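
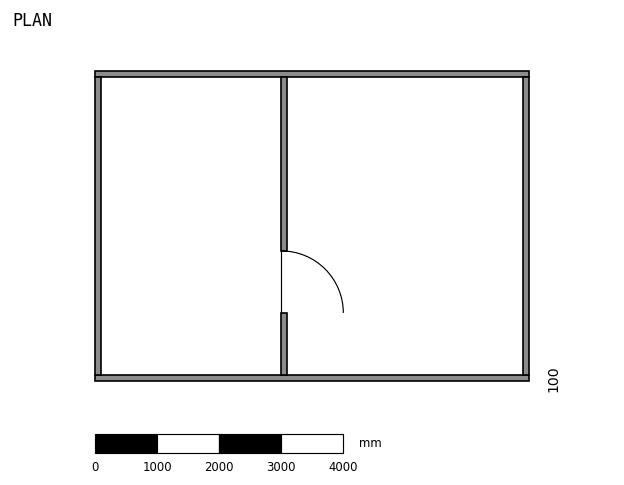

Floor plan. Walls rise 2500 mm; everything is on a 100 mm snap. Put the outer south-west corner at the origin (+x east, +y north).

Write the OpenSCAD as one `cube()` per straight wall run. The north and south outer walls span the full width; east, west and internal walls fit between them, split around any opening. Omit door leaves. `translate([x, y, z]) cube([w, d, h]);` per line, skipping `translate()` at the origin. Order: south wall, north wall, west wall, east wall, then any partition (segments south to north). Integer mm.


cube([7000, 100, 2500]);
translate([0, 4900, 0]) cube([7000, 100, 2500]);
translate([0, 100, 0]) cube([100, 4800, 2500]);
translate([6900, 100, 0]) cube([100, 4800, 2500]);
translate([3000, 100, 0]) cube([100, 1000, 2500]);
translate([3000, 2100, 0]) cube([100, 2800, 2500]);


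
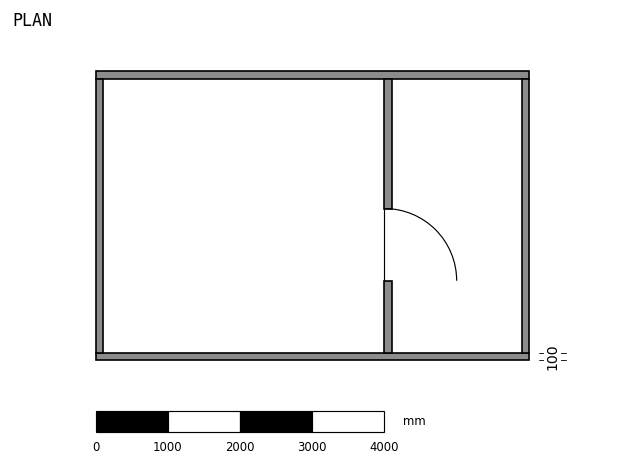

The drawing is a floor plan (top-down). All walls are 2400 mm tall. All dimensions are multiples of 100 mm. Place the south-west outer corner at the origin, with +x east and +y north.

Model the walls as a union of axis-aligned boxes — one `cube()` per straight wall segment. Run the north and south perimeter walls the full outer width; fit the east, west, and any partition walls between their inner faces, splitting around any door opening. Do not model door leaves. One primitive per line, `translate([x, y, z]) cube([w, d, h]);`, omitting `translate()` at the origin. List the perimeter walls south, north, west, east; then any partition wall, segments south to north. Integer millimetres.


cube([6000, 100, 2400]);
translate([0, 3900, 0]) cube([6000, 100, 2400]);
translate([0, 100, 0]) cube([100, 3800, 2400]);
translate([5900, 100, 0]) cube([100, 3800, 2400]);
translate([4000, 100, 0]) cube([100, 1000, 2400]);
translate([4000, 2100, 0]) cube([100, 1800, 2400]);


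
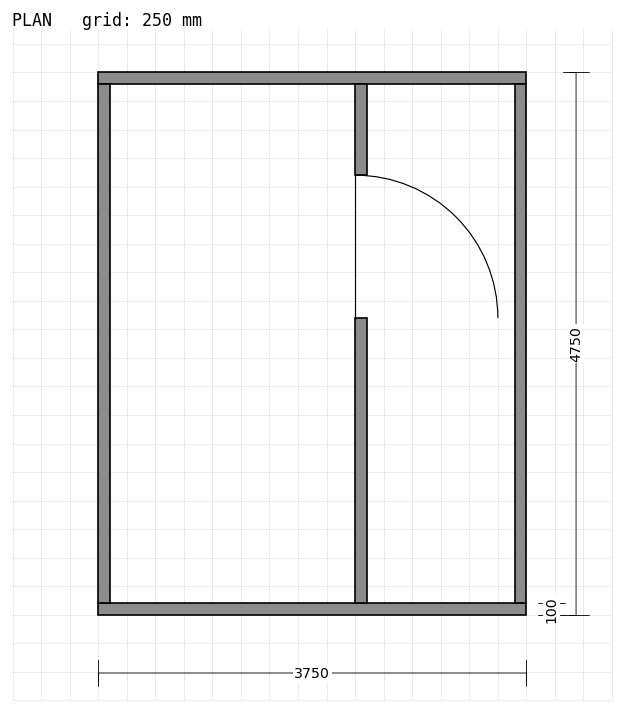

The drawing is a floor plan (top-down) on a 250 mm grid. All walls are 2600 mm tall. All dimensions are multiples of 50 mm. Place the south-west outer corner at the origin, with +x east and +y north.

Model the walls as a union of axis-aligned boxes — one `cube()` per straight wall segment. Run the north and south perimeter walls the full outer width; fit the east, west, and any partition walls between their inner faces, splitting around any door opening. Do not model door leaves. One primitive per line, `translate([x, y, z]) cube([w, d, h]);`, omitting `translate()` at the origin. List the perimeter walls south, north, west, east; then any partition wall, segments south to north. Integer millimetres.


cube([3750, 100, 2600]);
translate([0, 4650, 0]) cube([3750, 100, 2600]);
translate([0, 100, 0]) cube([100, 4550, 2600]);
translate([3650, 100, 0]) cube([100, 4550, 2600]);
translate([2250, 100, 0]) cube([100, 2500, 2600]);
translate([2250, 3850, 0]) cube([100, 800, 2600]);


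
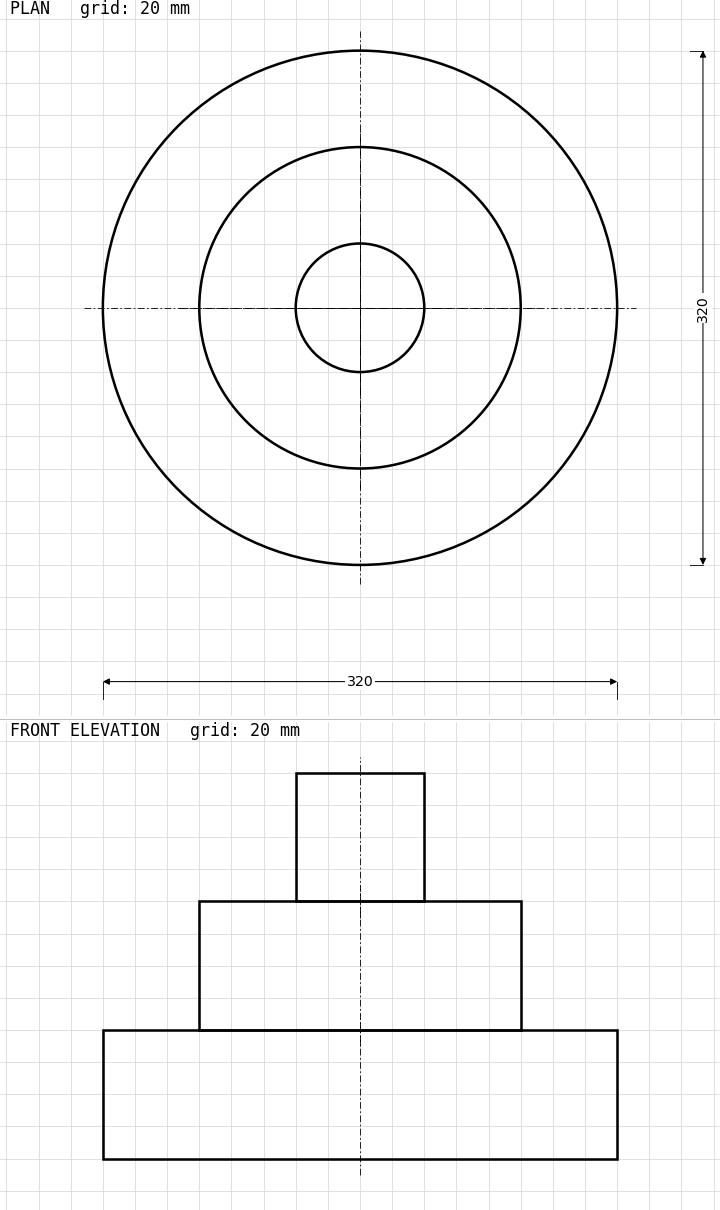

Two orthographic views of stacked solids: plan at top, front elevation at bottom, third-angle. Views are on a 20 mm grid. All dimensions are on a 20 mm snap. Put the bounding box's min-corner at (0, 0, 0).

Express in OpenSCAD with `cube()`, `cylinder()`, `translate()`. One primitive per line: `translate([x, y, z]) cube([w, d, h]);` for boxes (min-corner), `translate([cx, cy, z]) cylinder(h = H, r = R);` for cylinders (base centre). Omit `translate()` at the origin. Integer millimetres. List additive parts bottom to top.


translate([160, 160, 0]) cylinder(h = 80, r = 160);
translate([160, 160, 80]) cylinder(h = 80, r = 100);
translate([160, 160, 160]) cylinder(h = 80, r = 40);


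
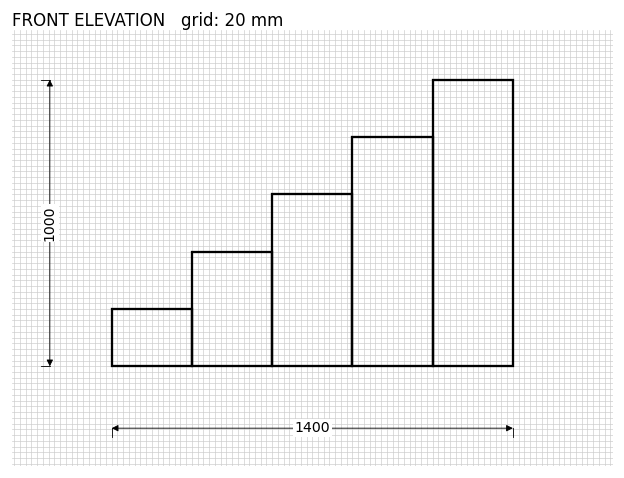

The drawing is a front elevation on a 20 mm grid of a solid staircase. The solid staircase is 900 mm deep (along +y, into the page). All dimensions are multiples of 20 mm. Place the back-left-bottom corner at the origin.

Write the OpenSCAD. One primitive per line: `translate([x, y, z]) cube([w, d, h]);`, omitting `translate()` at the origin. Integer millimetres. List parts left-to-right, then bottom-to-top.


cube([280, 900, 200]);
translate([280, 0, 0]) cube([280, 900, 400]);
translate([560, 0, 0]) cube([280, 900, 600]);
translate([840, 0, 0]) cube([280, 900, 800]);
translate([1120, 0, 0]) cube([280, 900, 1000]);


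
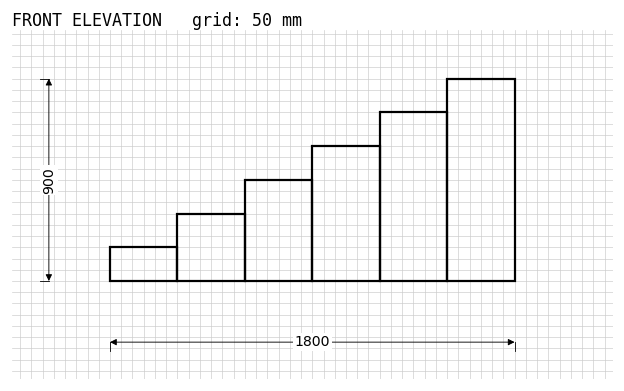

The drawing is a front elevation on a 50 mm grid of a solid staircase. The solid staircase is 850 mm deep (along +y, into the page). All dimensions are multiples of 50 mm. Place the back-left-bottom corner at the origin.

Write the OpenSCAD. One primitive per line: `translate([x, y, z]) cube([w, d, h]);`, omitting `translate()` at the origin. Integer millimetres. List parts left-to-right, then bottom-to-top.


cube([300, 850, 150]);
translate([300, 0, 0]) cube([300, 850, 300]);
translate([600, 0, 0]) cube([300, 850, 450]);
translate([900, 0, 0]) cube([300, 850, 600]);
translate([1200, 0, 0]) cube([300, 850, 750]);
translate([1500, 0, 0]) cube([300, 850, 900]);


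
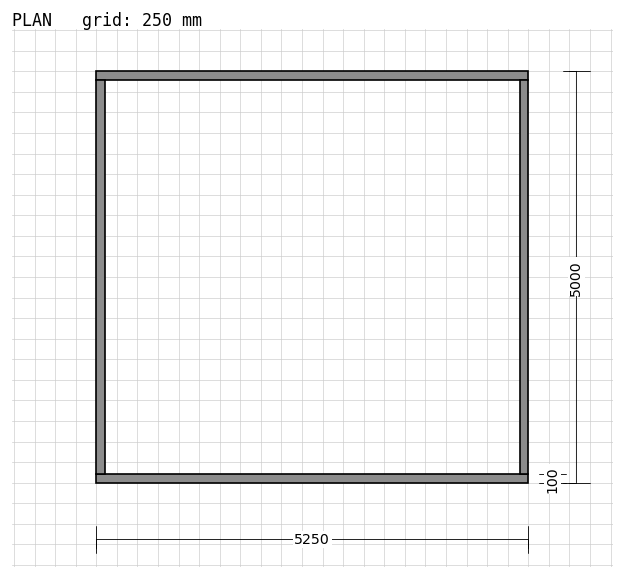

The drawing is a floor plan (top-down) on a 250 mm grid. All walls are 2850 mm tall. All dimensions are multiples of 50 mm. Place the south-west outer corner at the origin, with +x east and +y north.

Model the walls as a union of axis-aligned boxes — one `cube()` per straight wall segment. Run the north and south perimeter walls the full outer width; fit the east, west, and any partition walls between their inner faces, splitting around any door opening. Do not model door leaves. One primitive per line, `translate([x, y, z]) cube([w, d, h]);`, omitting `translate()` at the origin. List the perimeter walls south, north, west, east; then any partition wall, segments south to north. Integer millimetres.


cube([5250, 100, 2850]);
translate([0, 4900, 0]) cube([5250, 100, 2850]);
translate([0, 100, 0]) cube([100, 4800, 2850]);
translate([5150, 100, 0]) cube([100, 4800, 2850]);


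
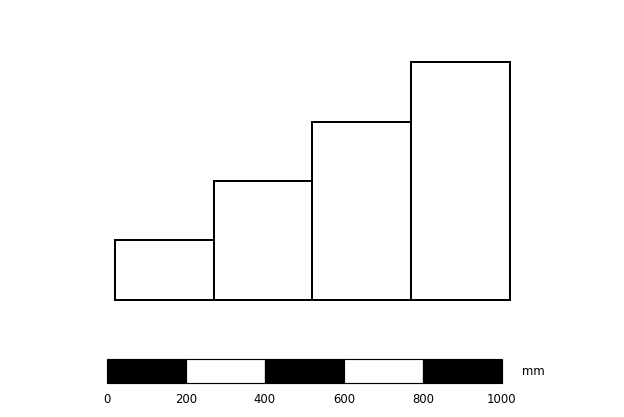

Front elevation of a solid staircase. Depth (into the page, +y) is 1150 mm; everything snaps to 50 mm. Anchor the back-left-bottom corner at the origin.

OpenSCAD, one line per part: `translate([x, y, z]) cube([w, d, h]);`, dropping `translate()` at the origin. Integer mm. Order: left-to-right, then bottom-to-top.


cube([250, 1150, 150]);
translate([250, 0, 0]) cube([250, 1150, 300]);
translate([500, 0, 0]) cube([250, 1150, 450]);
translate([750, 0, 0]) cube([250, 1150, 600]);


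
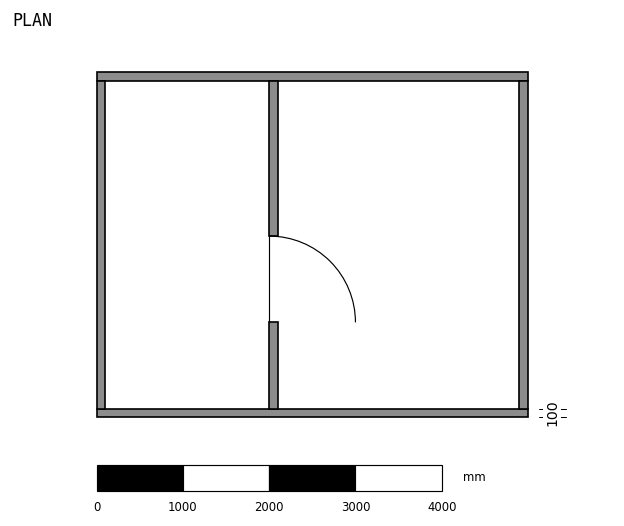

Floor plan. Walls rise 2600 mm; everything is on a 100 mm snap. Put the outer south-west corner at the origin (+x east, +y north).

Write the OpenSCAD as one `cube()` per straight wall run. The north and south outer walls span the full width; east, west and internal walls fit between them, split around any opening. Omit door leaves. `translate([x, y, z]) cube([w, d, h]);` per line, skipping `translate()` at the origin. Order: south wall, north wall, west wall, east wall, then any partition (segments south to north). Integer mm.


cube([5000, 100, 2600]);
translate([0, 3900, 0]) cube([5000, 100, 2600]);
translate([0, 100, 0]) cube([100, 3800, 2600]);
translate([4900, 100, 0]) cube([100, 3800, 2600]);
translate([2000, 100, 0]) cube([100, 1000, 2600]);
translate([2000, 2100, 0]) cube([100, 1800, 2600]);


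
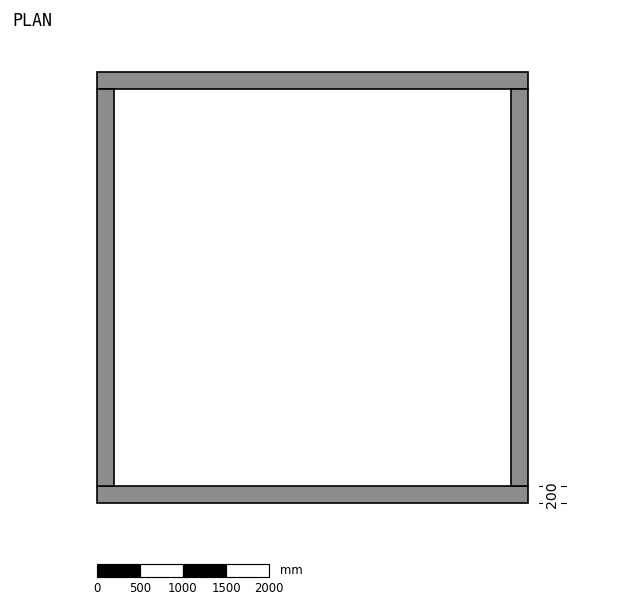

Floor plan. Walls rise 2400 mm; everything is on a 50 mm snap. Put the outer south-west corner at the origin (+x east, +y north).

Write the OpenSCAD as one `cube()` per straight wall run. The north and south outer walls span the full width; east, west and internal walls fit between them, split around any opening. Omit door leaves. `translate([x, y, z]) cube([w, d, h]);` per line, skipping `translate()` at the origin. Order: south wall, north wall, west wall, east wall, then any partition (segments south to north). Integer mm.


cube([5000, 200, 2400]);
translate([0, 4800, 0]) cube([5000, 200, 2400]);
translate([0, 200, 0]) cube([200, 4600, 2400]);
translate([4800, 200, 0]) cube([200, 4600, 2400]);


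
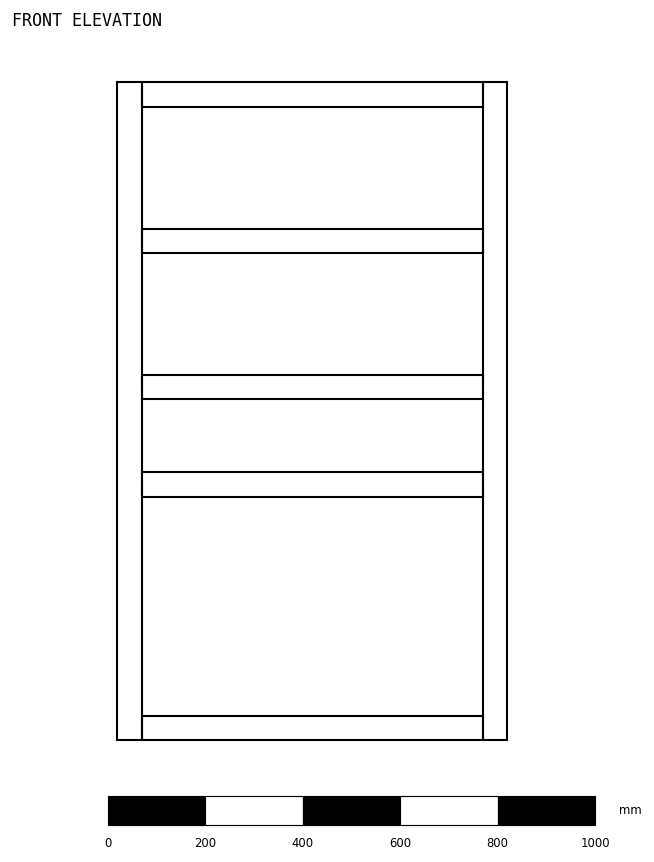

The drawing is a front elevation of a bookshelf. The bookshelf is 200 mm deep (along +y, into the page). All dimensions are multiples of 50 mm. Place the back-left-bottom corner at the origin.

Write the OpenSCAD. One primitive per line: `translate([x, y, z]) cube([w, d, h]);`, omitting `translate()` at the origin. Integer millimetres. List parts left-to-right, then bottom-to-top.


cube([50, 200, 1350]);
translate([50, 0, 0]) cube([700, 200, 50]);
translate([50, 0, 500]) cube([700, 200, 50]);
translate([50, 0, 700]) cube([700, 200, 50]);
translate([50, 0, 1000]) cube([700, 200, 50]);
translate([50, 0, 1300]) cube([700, 200, 50]);
translate([750, 0, 0]) cube([50, 200, 1350]);


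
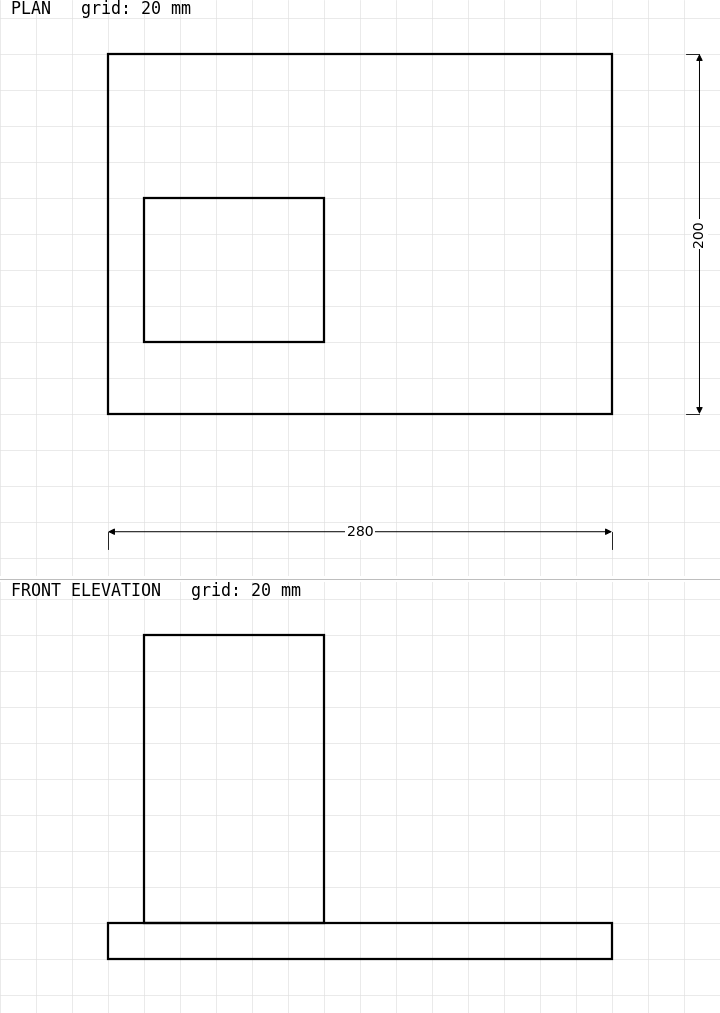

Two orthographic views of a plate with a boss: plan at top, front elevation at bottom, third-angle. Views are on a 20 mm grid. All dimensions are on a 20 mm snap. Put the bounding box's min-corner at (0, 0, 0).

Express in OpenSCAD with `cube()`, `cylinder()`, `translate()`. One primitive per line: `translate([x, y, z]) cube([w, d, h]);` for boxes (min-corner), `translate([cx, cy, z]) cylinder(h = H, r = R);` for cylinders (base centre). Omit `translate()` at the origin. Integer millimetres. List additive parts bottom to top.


cube([280, 200, 20]);
translate([20, 40, 20]) cube([100, 80, 160]);


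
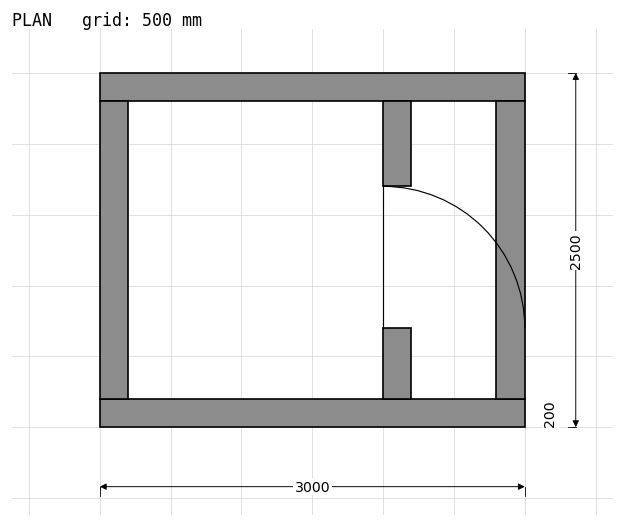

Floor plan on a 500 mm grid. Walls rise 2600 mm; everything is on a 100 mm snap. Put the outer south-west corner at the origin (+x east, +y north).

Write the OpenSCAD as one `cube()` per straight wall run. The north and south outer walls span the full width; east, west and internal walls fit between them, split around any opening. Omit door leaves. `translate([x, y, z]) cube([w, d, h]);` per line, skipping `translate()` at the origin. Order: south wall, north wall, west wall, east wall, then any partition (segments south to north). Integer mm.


cube([3000, 200, 2600]);
translate([0, 2300, 0]) cube([3000, 200, 2600]);
translate([0, 200, 0]) cube([200, 2100, 2600]);
translate([2800, 200, 0]) cube([200, 2100, 2600]);
translate([2000, 200, 0]) cube([200, 500, 2600]);
translate([2000, 1700, 0]) cube([200, 600, 2600]);


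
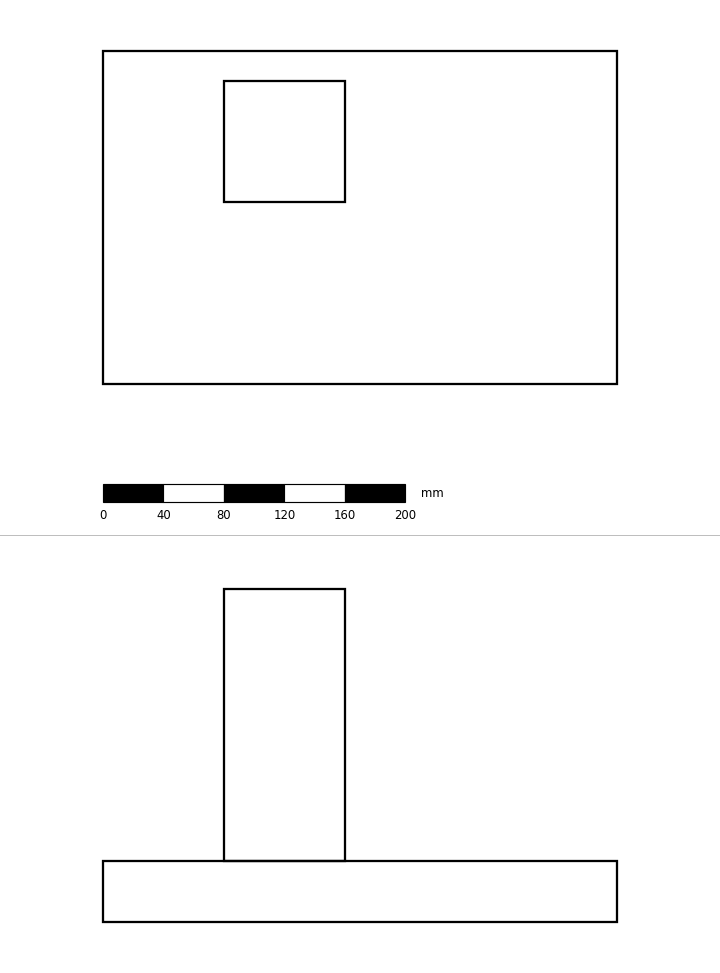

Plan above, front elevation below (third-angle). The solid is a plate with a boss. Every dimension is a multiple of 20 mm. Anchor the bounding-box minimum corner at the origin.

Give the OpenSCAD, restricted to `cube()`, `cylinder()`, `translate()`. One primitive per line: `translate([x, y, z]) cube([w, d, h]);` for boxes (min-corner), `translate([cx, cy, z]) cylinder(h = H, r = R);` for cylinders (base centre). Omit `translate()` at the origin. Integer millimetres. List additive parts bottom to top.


cube([340, 220, 40]);
translate([80, 120, 40]) cube([80, 80, 180]);


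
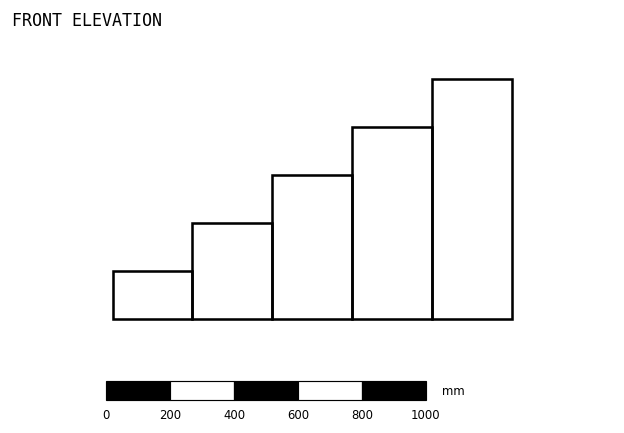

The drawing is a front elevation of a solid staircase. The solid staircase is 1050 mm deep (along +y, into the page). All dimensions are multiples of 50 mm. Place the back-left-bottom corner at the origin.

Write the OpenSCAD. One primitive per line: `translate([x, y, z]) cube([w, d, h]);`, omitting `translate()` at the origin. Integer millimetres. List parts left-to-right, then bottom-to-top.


cube([250, 1050, 150]);
translate([250, 0, 0]) cube([250, 1050, 300]);
translate([500, 0, 0]) cube([250, 1050, 450]);
translate([750, 0, 0]) cube([250, 1050, 600]);
translate([1000, 0, 0]) cube([250, 1050, 750]);


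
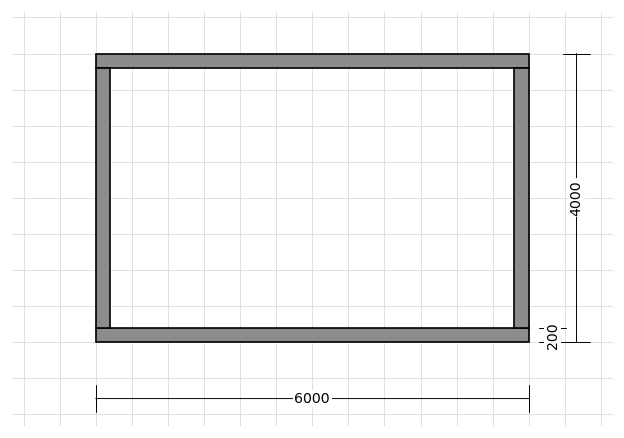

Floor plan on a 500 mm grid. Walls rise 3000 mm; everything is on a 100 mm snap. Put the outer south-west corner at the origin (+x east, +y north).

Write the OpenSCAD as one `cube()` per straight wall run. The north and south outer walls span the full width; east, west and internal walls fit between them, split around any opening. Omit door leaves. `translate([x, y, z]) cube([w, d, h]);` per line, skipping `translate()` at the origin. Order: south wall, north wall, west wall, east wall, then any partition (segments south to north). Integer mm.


cube([6000, 200, 3000]);
translate([0, 3800, 0]) cube([6000, 200, 3000]);
translate([0, 200, 0]) cube([200, 3600, 3000]);
translate([5800, 200, 0]) cube([200, 3600, 3000]);


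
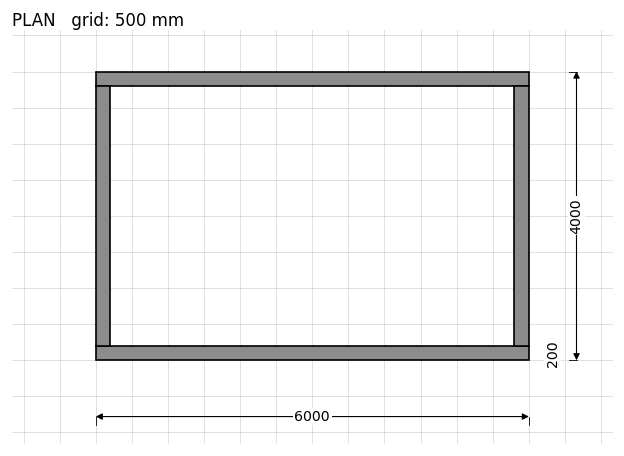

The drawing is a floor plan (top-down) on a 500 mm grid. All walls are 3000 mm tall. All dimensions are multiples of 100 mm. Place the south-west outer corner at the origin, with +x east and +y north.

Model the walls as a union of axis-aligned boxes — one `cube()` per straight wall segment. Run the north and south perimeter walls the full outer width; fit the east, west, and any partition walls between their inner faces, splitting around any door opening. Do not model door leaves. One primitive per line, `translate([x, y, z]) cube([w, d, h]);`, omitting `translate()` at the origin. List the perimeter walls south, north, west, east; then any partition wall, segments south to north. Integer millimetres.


cube([6000, 200, 3000]);
translate([0, 3800, 0]) cube([6000, 200, 3000]);
translate([0, 200, 0]) cube([200, 3600, 3000]);
translate([5800, 200, 0]) cube([200, 3600, 3000]);


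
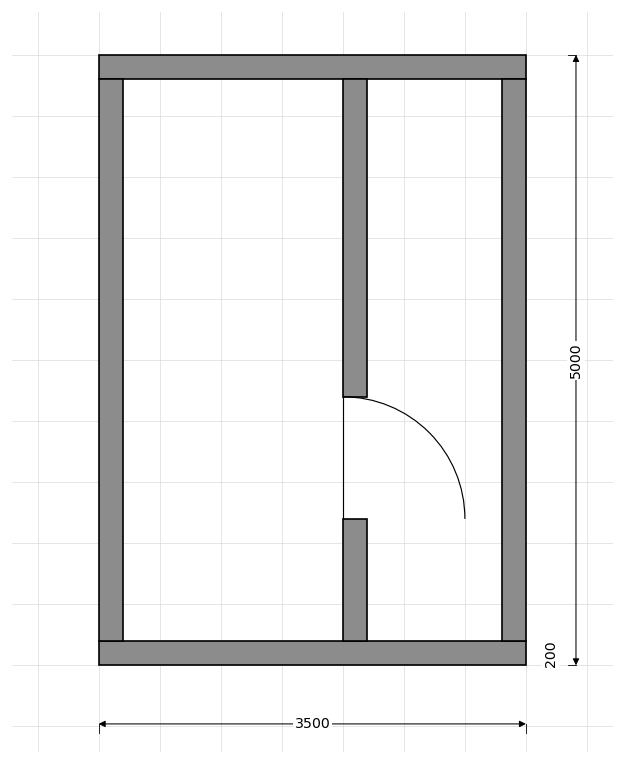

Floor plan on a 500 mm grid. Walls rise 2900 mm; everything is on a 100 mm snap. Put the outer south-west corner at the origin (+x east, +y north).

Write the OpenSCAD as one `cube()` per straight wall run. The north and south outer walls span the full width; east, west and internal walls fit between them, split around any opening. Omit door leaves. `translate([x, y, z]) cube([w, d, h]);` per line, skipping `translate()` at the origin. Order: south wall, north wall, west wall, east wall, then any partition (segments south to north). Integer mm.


cube([3500, 200, 2900]);
translate([0, 4800, 0]) cube([3500, 200, 2900]);
translate([0, 200, 0]) cube([200, 4600, 2900]);
translate([3300, 200, 0]) cube([200, 4600, 2900]);
translate([2000, 200, 0]) cube([200, 1000, 2900]);
translate([2000, 2200, 0]) cube([200, 2600, 2900]);


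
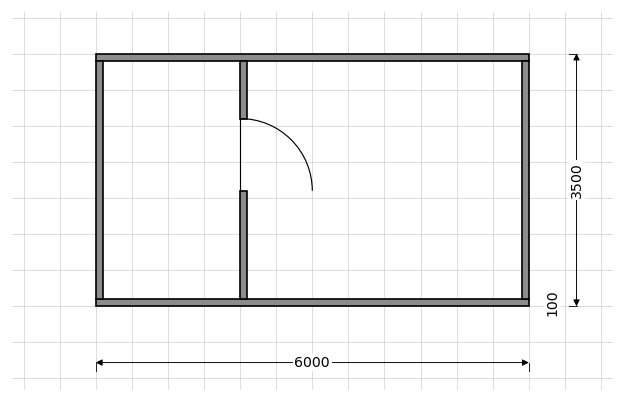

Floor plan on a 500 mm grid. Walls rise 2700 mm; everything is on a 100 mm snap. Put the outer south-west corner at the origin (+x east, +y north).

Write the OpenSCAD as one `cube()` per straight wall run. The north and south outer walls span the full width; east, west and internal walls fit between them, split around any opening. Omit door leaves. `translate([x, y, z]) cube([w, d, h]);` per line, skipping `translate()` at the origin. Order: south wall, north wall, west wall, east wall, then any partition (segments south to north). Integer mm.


cube([6000, 100, 2700]);
translate([0, 3400, 0]) cube([6000, 100, 2700]);
translate([0, 100, 0]) cube([100, 3300, 2700]);
translate([5900, 100, 0]) cube([100, 3300, 2700]);
translate([2000, 100, 0]) cube([100, 1500, 2700]);
translate([2000, 2600, 0]) cube([100, 800, 2700]);


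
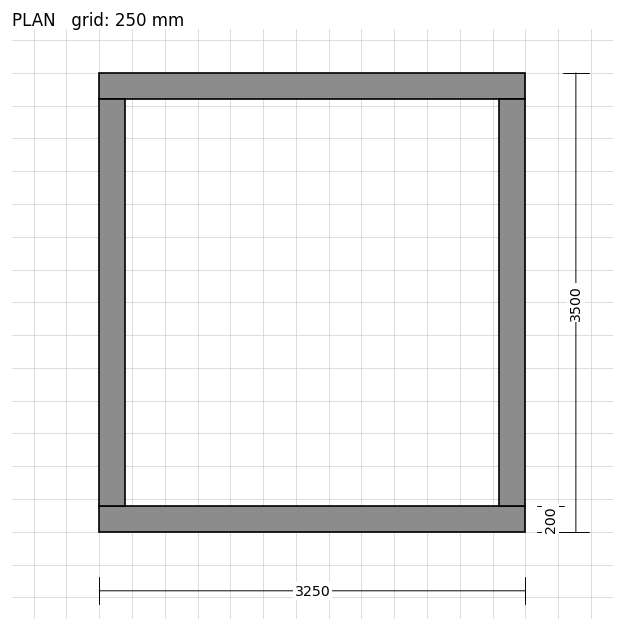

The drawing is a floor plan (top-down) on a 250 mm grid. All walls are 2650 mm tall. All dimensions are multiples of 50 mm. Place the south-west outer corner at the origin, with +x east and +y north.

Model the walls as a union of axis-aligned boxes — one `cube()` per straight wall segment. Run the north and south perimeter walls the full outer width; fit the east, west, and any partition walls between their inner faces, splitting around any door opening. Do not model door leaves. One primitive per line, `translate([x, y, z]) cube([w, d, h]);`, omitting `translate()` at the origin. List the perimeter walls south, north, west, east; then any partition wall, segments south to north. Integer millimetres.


cube([3250, 200, 2650]);
translate([0, 3300, 0]) cube([3250, 200, 2650]);
translate([0, 200, 0]) cube([200, 3100, 2650]);
translate([3050, 200, 0]) cube([200, 3100, 2650]);


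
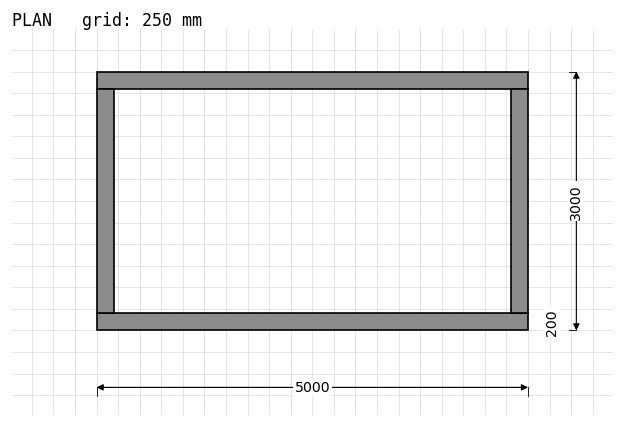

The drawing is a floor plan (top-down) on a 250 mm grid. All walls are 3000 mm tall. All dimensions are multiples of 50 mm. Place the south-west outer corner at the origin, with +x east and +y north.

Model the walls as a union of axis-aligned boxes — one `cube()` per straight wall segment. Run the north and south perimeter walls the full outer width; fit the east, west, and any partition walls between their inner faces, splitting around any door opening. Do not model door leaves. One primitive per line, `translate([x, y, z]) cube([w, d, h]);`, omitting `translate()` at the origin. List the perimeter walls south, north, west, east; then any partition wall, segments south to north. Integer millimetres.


cube([5000, 200, 3000]);
translate([0, 2800, 0]) cube([5000, 200, 3000]);
translate([0, 200, 0]) cube([200, 2600, 3000]);
translate([4800, 200, 0]) cube([200, 2600, 3000]);


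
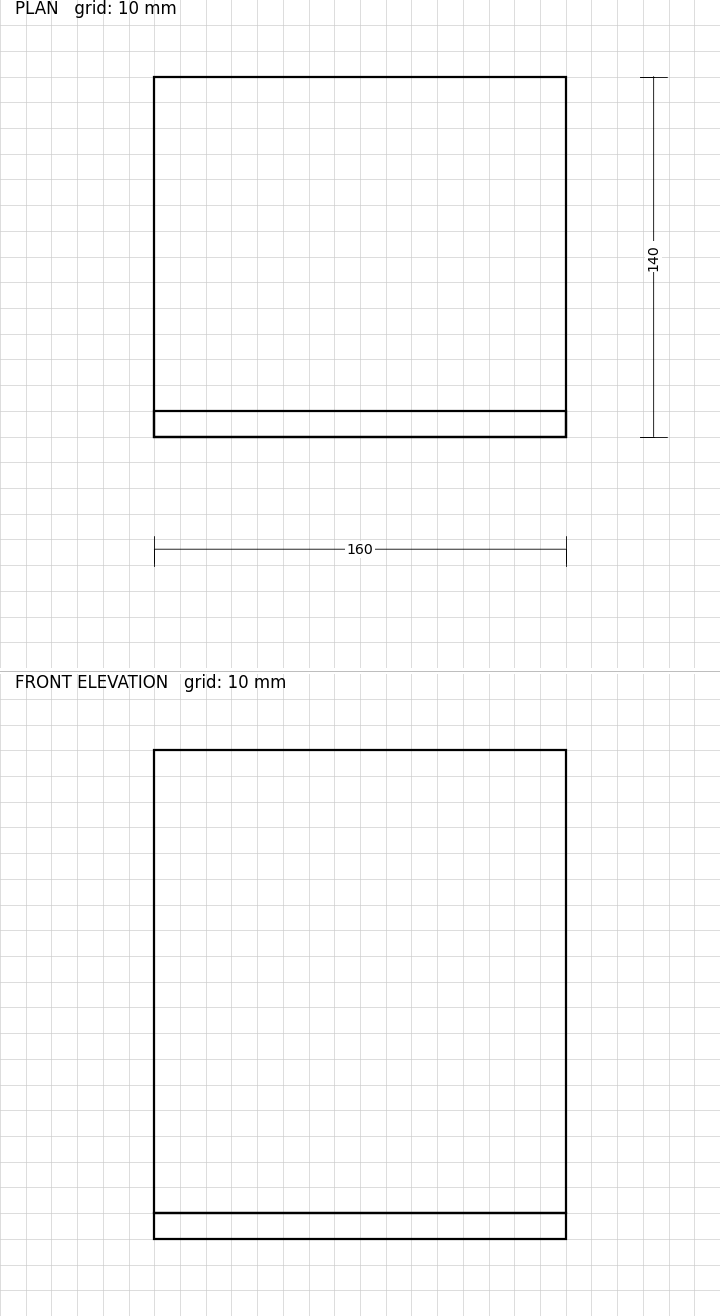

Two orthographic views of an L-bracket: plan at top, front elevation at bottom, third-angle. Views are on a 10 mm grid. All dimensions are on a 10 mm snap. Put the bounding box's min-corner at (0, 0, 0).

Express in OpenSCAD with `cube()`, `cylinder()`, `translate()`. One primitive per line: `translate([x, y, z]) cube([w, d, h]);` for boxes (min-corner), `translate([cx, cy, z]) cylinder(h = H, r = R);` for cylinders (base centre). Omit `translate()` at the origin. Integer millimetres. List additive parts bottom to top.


cube([160, 140, 10]);
translate([0, 0, 10]) cube([160, 10, 180]);


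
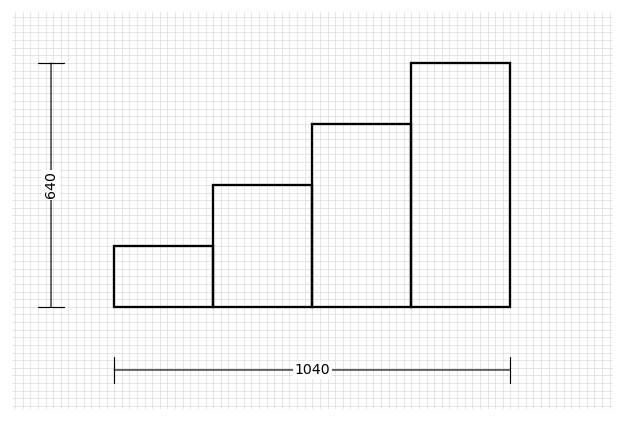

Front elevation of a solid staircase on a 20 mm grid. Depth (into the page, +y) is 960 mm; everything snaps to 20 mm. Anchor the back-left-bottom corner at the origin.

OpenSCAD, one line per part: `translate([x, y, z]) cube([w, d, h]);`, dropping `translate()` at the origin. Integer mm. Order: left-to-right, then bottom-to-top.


cube([260, 960, 160]);
translate([260, 0, 0]) cube([260, 960, 320]);
translate([520, 0, 0]) cube([260, 960, 480]);
translate([780, 0, 0]) cube([260, 960, 640]);


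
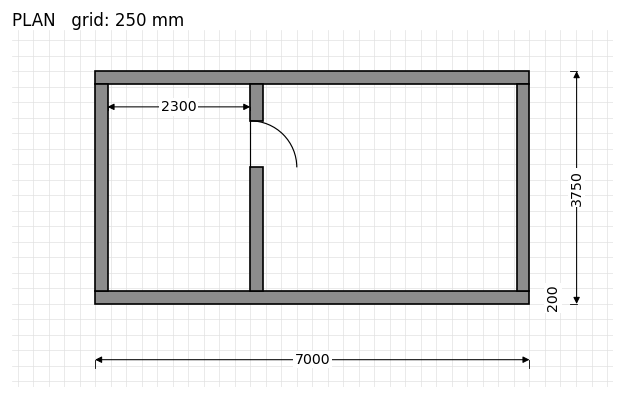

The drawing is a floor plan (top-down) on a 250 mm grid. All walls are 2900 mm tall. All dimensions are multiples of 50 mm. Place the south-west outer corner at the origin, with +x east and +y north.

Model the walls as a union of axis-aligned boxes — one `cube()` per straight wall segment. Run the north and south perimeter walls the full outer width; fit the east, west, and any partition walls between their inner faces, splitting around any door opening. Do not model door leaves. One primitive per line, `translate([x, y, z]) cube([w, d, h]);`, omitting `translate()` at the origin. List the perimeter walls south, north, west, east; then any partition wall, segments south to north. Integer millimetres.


cube([7000, 200, 2900]);
translate([0, 3550, 0]) cube([7000, 200, 2900]);
translate([0, 200, 0]) cube([200, 3350, 2900]);
translate([6800, 200, 0]) cube([200, 3350, 2900]);
translate([2500, 200, 0]) cube([200, 2000, 2900]);
translate([2500, 2950, 0]) cube([200, 600, 2900]);


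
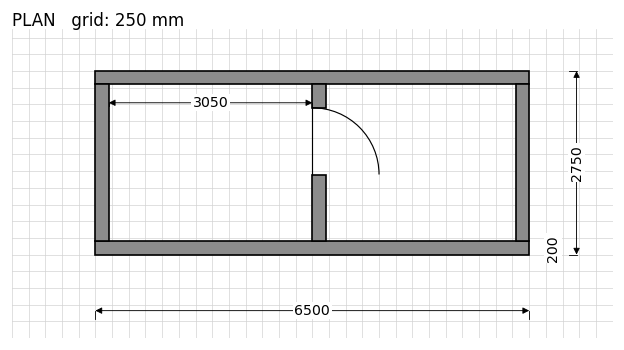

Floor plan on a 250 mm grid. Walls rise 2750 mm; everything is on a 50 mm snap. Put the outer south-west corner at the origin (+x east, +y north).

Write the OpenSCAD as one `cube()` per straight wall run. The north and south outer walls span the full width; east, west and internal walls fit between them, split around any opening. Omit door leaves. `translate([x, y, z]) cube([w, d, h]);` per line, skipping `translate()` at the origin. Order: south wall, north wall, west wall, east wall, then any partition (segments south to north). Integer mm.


cube([6500, 200, 2750]);
translate([0, 2550, 0]) cube([6500, 200, 2750]);
translate([0, 200, 0]) cube([200, 2350, 2750]);
translate([6300, 200, 0]) cube([200, 2350, 2750]);
translate([3250, 200, 0]) cube([200, 1000, 2750]);
translate([3250, 2200, 0]) cube([200, 350, 2750]);


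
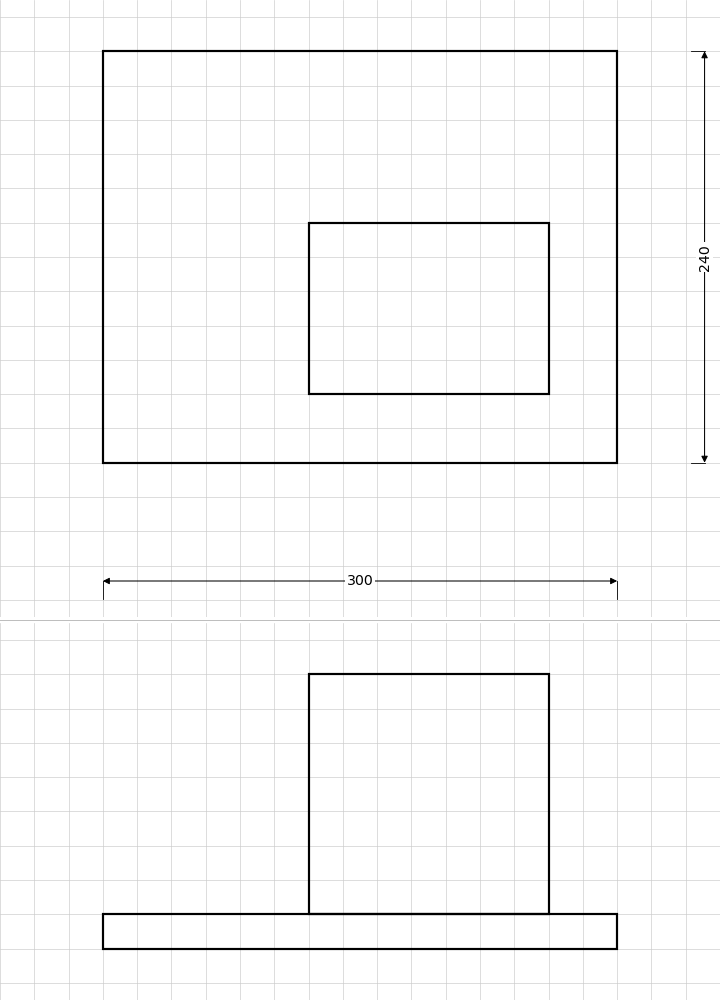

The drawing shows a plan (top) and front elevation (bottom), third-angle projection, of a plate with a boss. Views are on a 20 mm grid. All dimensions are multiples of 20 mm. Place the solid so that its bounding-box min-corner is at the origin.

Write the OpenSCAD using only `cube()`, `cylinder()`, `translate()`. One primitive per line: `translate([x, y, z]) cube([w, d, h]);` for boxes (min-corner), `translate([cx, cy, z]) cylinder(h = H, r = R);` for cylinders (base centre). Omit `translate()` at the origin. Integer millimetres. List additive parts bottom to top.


cube([300, 240, 20]);
translate([120, 40, 20]) cube([140, 100, 140]);


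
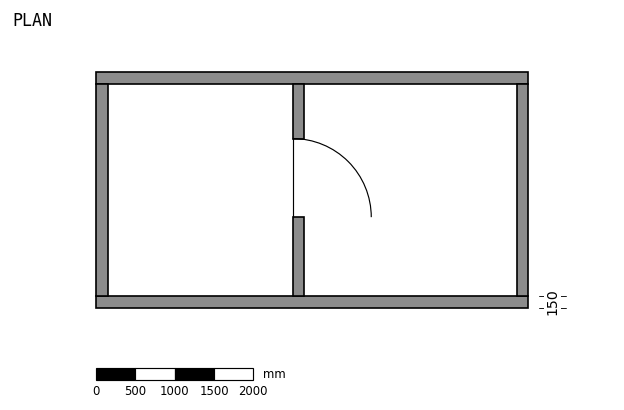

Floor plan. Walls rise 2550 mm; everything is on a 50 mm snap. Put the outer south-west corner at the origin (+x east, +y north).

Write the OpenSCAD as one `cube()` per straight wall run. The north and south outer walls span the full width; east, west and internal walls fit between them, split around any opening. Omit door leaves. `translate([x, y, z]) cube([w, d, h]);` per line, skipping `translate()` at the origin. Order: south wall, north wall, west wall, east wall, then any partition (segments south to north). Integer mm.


cube([5500, 150, 2550]);
translate([0, 2850, 0]) cube([5500, 150, 2550]);
translate([0, 150, 0]) cube([150, 2700, 2550]);
translate([5350, 150, 0]) cube([150, 2700, 2550]);
translate([2500, 150, 0]) cube([150, 1000, 2550]);
translate([2500, 2150, 0]) cube([150, 700, 2550]);


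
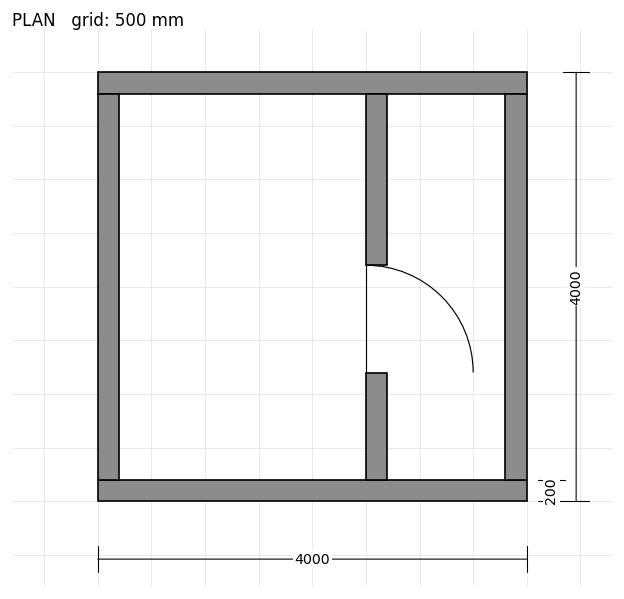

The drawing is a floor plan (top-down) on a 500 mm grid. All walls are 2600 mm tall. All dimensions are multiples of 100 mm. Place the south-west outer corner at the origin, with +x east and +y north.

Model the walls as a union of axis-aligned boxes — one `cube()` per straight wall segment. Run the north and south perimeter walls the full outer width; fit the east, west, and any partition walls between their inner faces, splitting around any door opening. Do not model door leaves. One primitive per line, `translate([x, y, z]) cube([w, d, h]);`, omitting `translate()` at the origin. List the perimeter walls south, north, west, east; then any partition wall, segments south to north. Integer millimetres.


cube([4000, 200, 2600]);
translate([0, 3800, 0]) cube([4000, 200, 2600]);
translate([0, 200, 0]) cube([200, 3600, 2600]);
translate([3800, 200, 0]) cube([200, 3600, 2600]);
translate([2500, 200, 0]) cube([200, 1000, 2600]);
translate([2500, 2200, 0]) cube([200, 1600, 2600]);


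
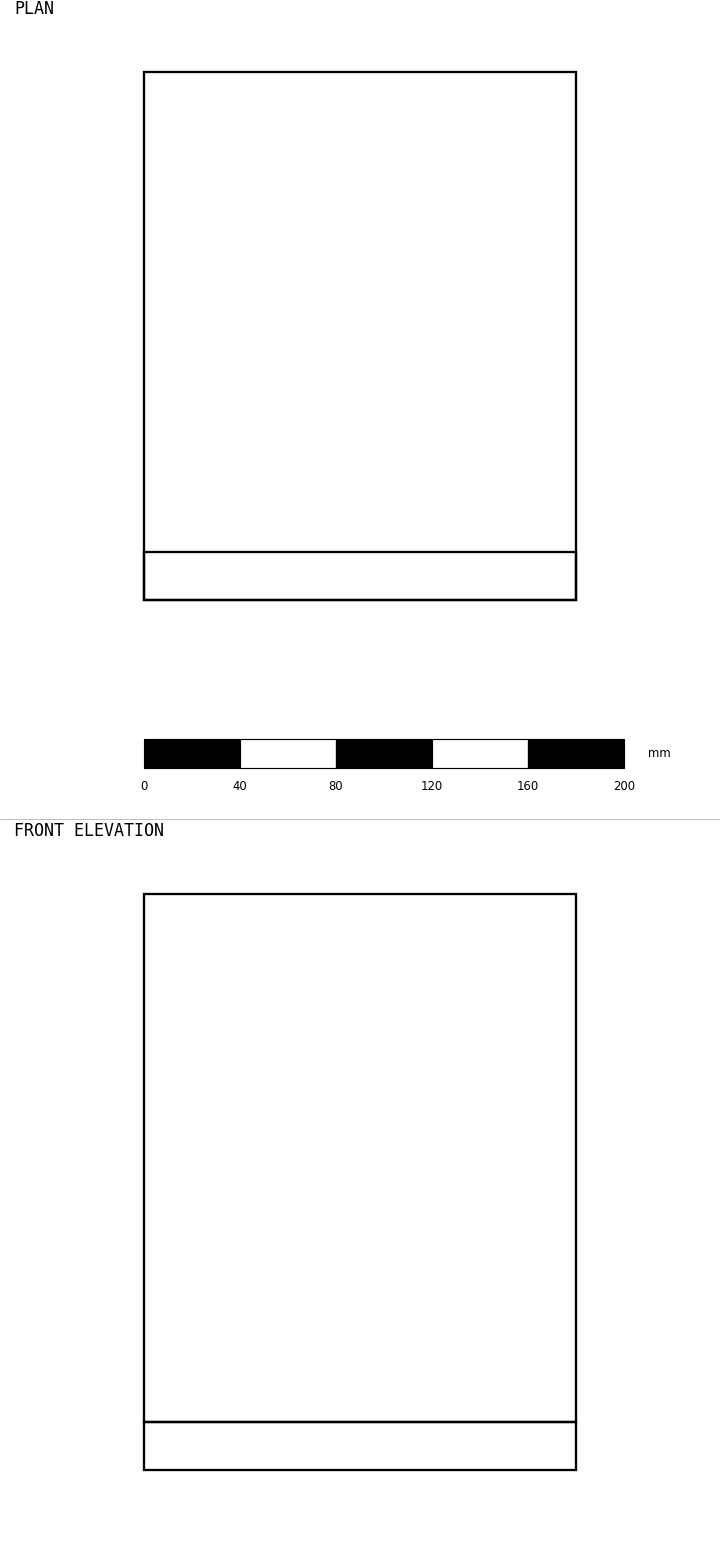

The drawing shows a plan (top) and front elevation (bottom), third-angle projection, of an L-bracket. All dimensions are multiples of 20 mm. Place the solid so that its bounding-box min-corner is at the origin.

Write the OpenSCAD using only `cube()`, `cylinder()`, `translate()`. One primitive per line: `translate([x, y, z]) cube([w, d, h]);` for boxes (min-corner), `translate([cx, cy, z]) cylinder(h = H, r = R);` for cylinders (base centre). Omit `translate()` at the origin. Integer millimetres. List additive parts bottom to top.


cube([180, 220, 20]);
translate([0, 0, 20]) cube([180, 20, 220]);


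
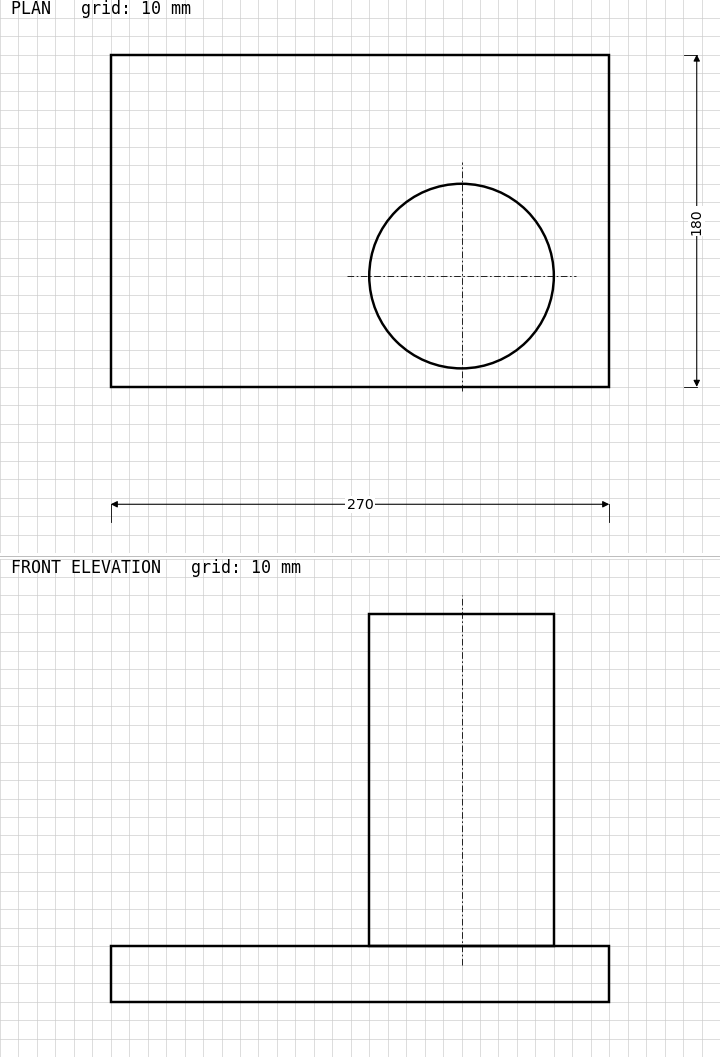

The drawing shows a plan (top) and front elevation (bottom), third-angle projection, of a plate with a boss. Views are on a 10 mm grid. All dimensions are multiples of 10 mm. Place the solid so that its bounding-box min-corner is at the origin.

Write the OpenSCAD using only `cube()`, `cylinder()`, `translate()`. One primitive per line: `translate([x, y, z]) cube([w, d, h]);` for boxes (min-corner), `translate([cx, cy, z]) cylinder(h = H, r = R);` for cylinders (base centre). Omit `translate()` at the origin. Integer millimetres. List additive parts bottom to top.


cube([270, 180, 30]);
translate([190, 60, 30]) cylinder(h = 180, r = 50);


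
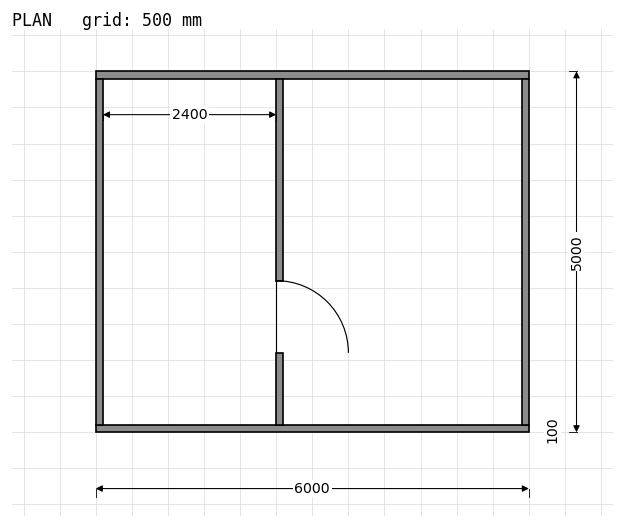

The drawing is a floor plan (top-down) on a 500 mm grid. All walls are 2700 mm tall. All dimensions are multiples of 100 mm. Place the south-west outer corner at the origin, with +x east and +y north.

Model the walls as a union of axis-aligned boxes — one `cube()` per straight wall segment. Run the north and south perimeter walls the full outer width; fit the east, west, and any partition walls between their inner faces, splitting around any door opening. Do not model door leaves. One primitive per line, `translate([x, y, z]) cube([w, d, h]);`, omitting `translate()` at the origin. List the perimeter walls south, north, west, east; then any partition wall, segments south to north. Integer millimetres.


cube([6000, 100, 2700]);
translate([0, 4900, 0]) cube([6000, 100, 2700]);
translate([0, 100, 0]) cube([100, 4800, 2700]);
translate([5900, 100, 0]) cube([100, 4800, 2700]);
translate([2500, 100, 0]) cube([100, 1000, 2700]);
translate([2500, 2100, 0]) cube([100, 2800, 2700]);


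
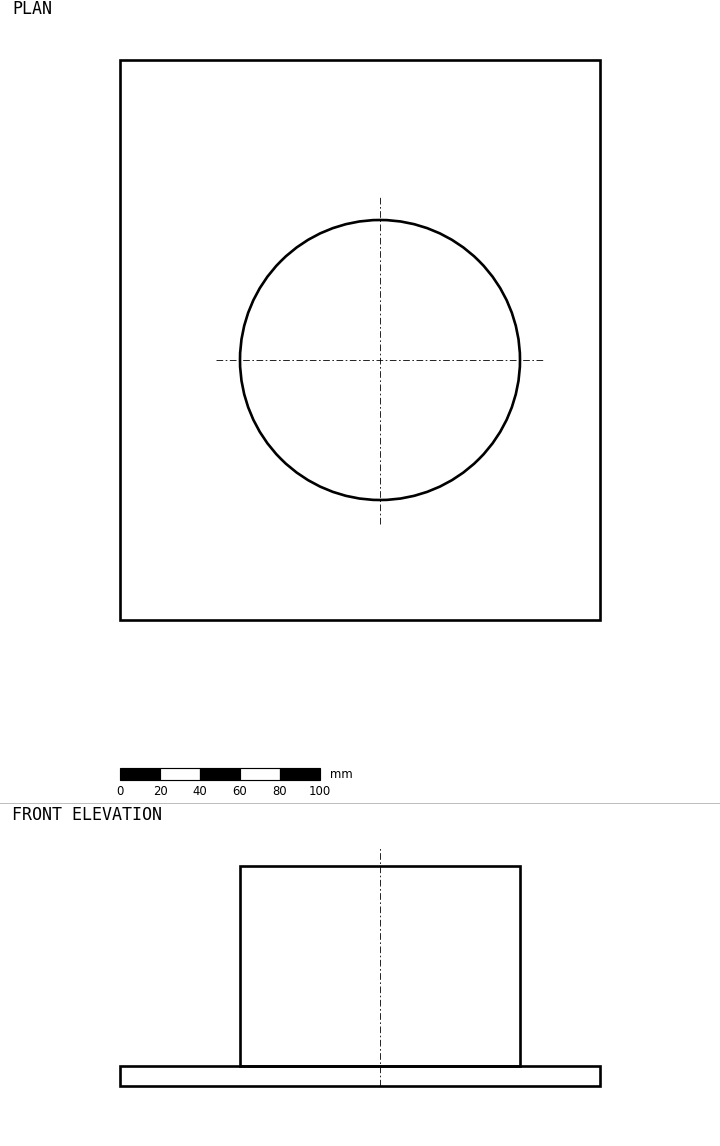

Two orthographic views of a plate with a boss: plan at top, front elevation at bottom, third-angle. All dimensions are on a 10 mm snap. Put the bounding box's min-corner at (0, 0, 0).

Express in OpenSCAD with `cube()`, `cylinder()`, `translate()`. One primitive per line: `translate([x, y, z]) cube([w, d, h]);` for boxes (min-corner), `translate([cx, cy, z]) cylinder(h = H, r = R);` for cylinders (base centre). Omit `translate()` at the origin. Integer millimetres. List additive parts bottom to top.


cube([240, 280, 10]);
translate([130, 130, 10]) cylinder(h = 100, r = 70);


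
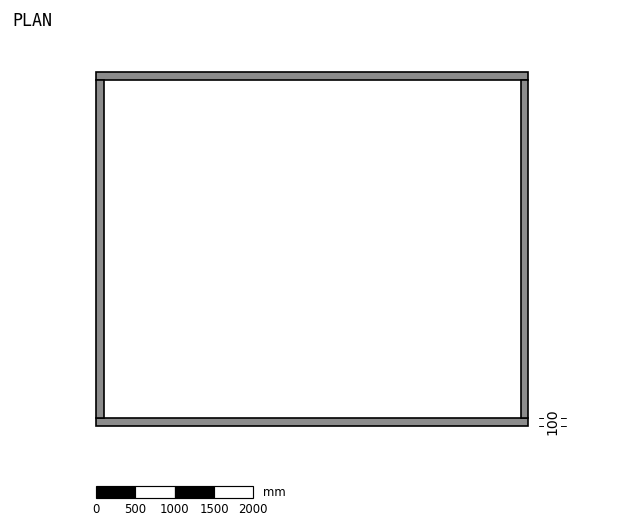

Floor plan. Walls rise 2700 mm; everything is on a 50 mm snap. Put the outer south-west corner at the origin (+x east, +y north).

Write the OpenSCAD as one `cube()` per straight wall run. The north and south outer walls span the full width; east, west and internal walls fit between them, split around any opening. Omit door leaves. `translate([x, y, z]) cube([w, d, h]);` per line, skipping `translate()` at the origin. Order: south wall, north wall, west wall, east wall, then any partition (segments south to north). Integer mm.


cube([5500, 100, 2700]);
translate([0, 4400, 0]) cube([5500, 100, 2700]);
translate([0, 100, 0]) cube([100, 4300, 2700]);
translate([5400, 100, 0]) cube([100, 4300, 2700]);


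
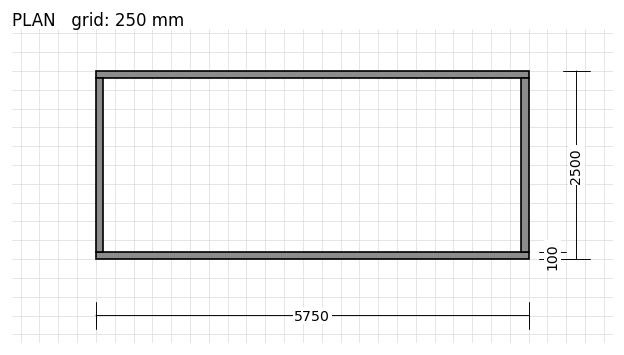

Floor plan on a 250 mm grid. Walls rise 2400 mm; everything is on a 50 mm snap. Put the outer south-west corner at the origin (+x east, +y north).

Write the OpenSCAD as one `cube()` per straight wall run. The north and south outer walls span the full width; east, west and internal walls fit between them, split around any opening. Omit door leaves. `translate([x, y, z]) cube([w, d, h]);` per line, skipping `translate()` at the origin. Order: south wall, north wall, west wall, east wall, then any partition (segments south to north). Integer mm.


cube([5750, 100, 2400]);
translate([0, 2400, 0]) cube([5750, 100, 2400]);
translate([0, 100, 0]) cube([100, 2300, 2400]);
translate([5650, 100, 0]) cube([100, 2300, 2400]);


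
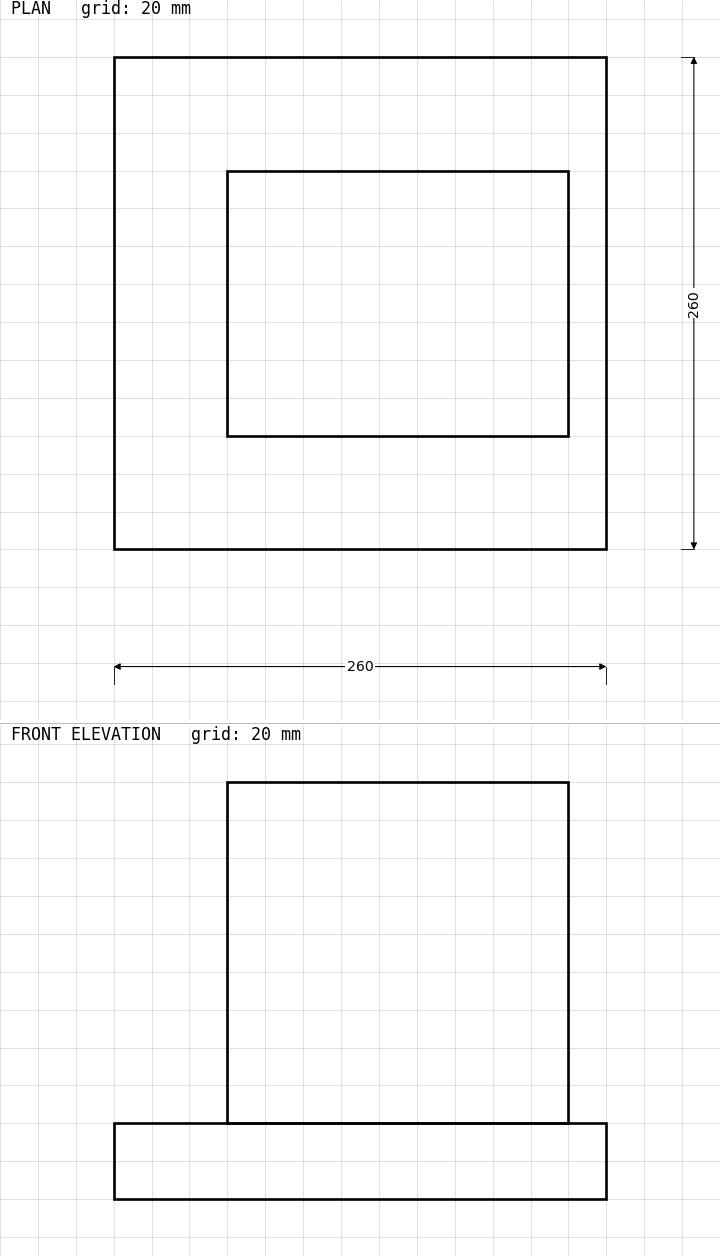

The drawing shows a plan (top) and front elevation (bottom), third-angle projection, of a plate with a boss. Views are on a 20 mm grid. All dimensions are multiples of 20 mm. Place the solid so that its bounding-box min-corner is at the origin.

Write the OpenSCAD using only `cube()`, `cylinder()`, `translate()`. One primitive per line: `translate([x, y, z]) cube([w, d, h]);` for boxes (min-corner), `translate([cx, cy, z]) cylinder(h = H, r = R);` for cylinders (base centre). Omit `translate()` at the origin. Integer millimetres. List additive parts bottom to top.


cube([260, 260, 40]);
translate([60, 60, 40]) cube([180, 140, 180]);


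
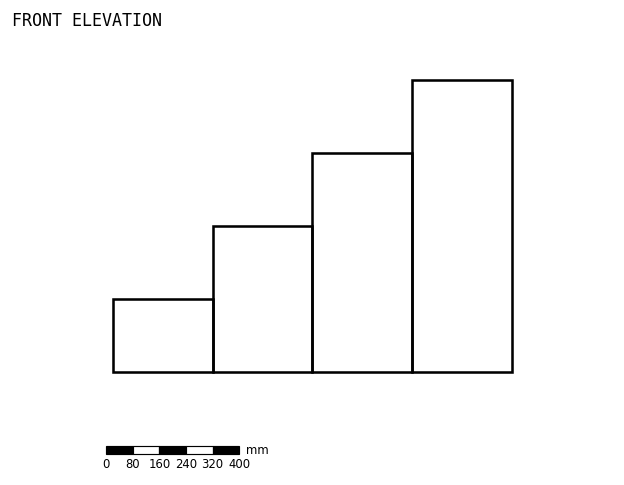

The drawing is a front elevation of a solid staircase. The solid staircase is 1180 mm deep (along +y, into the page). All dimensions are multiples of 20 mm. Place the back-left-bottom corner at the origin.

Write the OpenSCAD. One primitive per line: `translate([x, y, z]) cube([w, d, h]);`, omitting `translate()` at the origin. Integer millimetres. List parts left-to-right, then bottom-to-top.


cube([300, 1180, 220]);
translate([300, 0, 0]) cube([300, 1180, 440]);
translate([600, 0, 0]) cube([300, 1180, 660]);
translate([900, 0, 0]) cube([300, 1180, 880]);


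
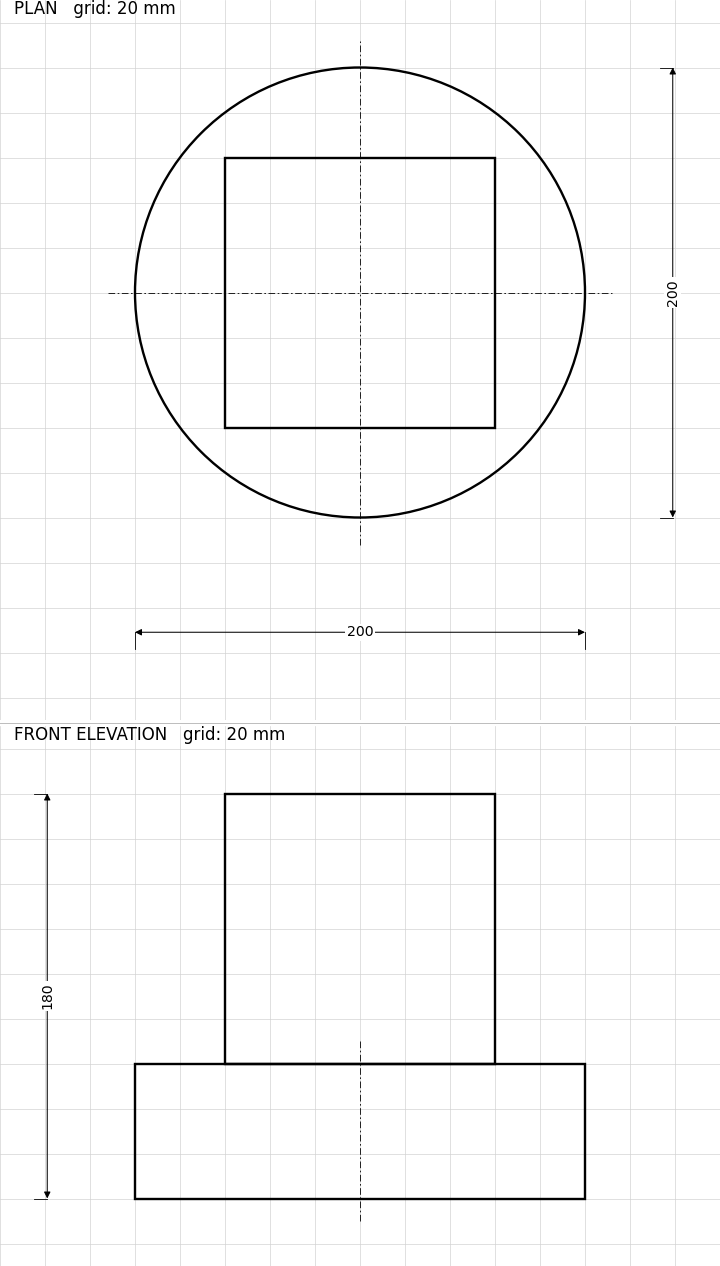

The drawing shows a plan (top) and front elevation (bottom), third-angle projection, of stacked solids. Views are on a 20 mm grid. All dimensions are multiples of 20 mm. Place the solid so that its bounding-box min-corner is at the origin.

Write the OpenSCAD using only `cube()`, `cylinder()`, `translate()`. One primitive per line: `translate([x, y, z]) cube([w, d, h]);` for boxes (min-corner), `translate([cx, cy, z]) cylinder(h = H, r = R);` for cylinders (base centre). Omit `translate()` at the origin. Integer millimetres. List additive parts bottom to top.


translate([100, 100, 0]) cylinder(h = 60, r = 100);
translate([40, 40, 60]) cube([120, 120, 120]);


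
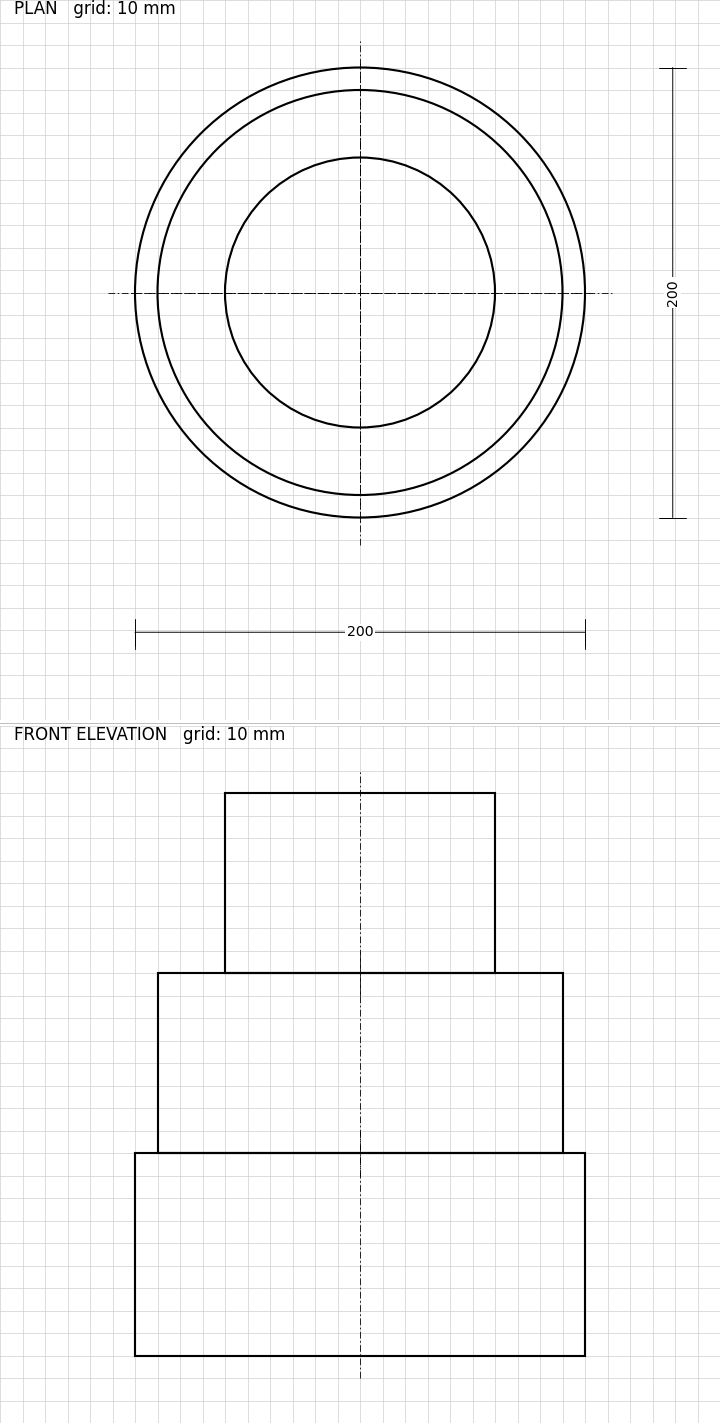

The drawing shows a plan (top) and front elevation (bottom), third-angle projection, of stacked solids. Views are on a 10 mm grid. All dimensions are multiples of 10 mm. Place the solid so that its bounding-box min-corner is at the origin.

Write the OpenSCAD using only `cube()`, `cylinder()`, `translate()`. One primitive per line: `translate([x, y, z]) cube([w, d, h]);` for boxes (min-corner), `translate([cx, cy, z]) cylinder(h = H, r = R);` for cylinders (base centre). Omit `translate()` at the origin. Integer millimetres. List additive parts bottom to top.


translate([100, 100, 0]) cylinder(h = 90, r = 100);
translate([100, 100, 90]) cylinder(h = 80, r = 90);
translate([100, 100, 170]) cylinder(h = 80, r = 60);


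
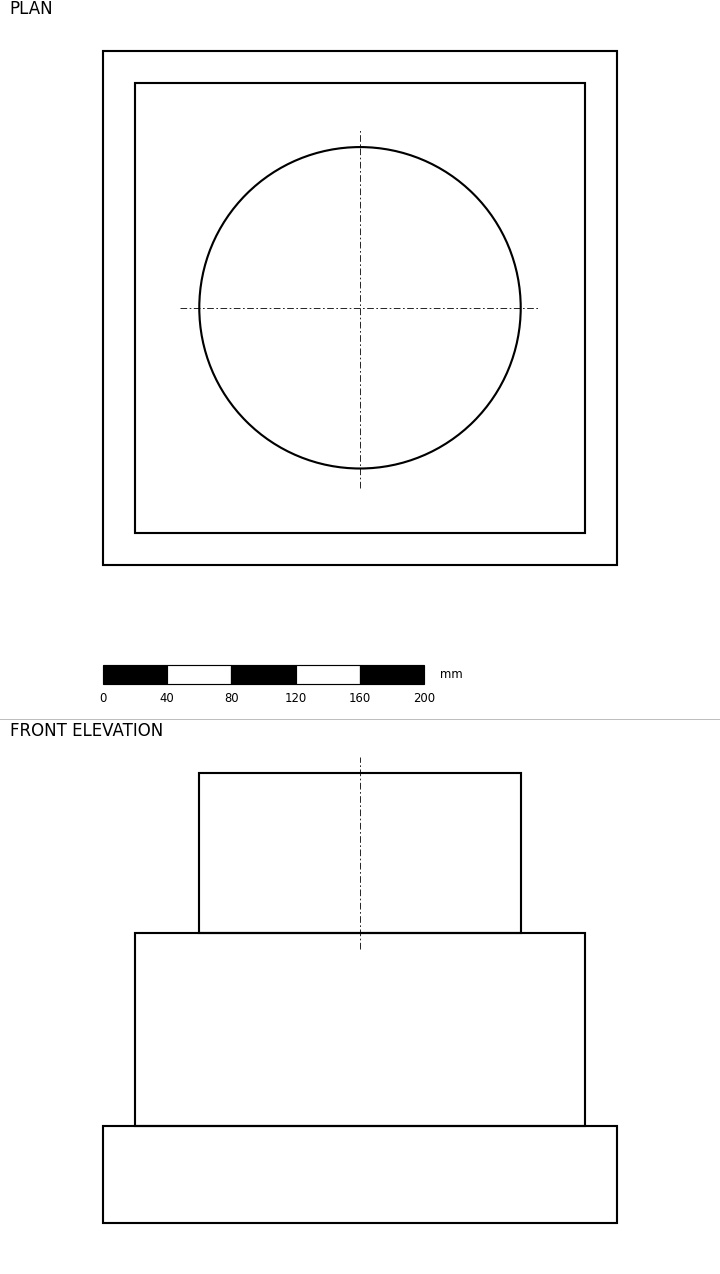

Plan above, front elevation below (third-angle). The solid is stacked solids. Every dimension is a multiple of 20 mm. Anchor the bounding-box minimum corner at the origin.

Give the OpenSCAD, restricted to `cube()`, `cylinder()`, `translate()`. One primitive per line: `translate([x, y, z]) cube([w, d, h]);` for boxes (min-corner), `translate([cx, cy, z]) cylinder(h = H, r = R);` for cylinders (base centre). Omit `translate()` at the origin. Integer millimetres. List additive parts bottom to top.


cube([320, 320, 60]);
translate([20, 20, 60]) cube([280, 280, 120]);
translate([160, 160, 180]) cylinder(h = 100, r = 100);


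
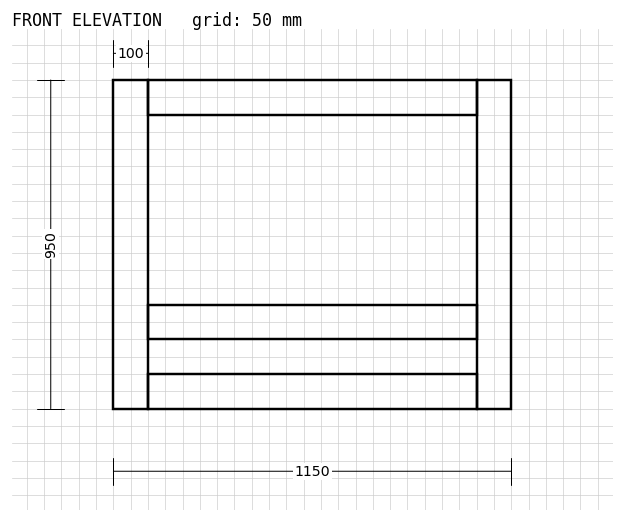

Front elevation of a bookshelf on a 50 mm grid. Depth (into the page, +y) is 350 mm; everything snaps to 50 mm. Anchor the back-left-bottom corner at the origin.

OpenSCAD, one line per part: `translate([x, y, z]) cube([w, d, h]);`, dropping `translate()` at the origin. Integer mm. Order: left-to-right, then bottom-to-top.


cube([100, 350, 950]);
translate([100, 0, 0]) cube([950, 350, 100]);
translate([100, 0, 200]) cube([950, 350, 100]);
translate([100, 0, 850]) cube([950, 350, 100]);
translate([1050, 0, 0]) cube([100, 350, 950]);


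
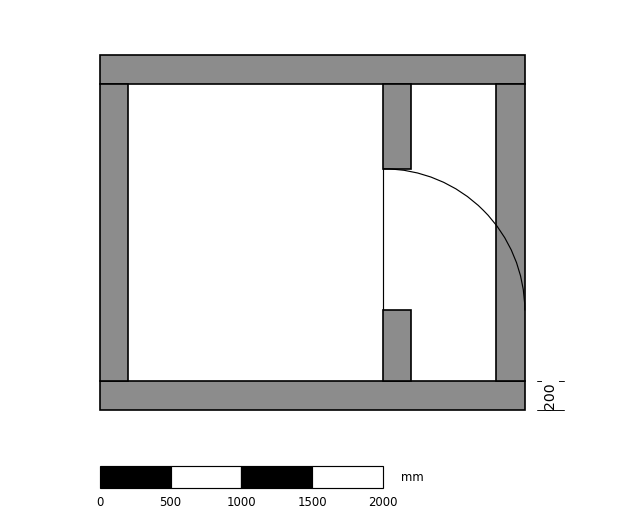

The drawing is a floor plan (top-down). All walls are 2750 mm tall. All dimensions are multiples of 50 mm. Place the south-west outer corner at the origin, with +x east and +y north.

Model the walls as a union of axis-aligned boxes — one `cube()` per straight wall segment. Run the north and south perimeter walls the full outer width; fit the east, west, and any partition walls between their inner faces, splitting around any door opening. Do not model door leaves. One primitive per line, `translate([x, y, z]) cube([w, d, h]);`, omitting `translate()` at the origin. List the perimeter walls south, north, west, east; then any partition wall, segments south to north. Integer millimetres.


cube([3000, 200, 2750]);
translate([0, 2300, 0]) cube([3000, 200, 2750]);
translate([0, 200, 0]) cube([200, 2100, 2750]);
translate([2800, 200, 0]) cube([200, 2100, 2750]);
translate([2000, 200, 0]) cube([200, 500, 2750]);
translate([2000, 1700, 0]) cube([200, 600, 2750]);


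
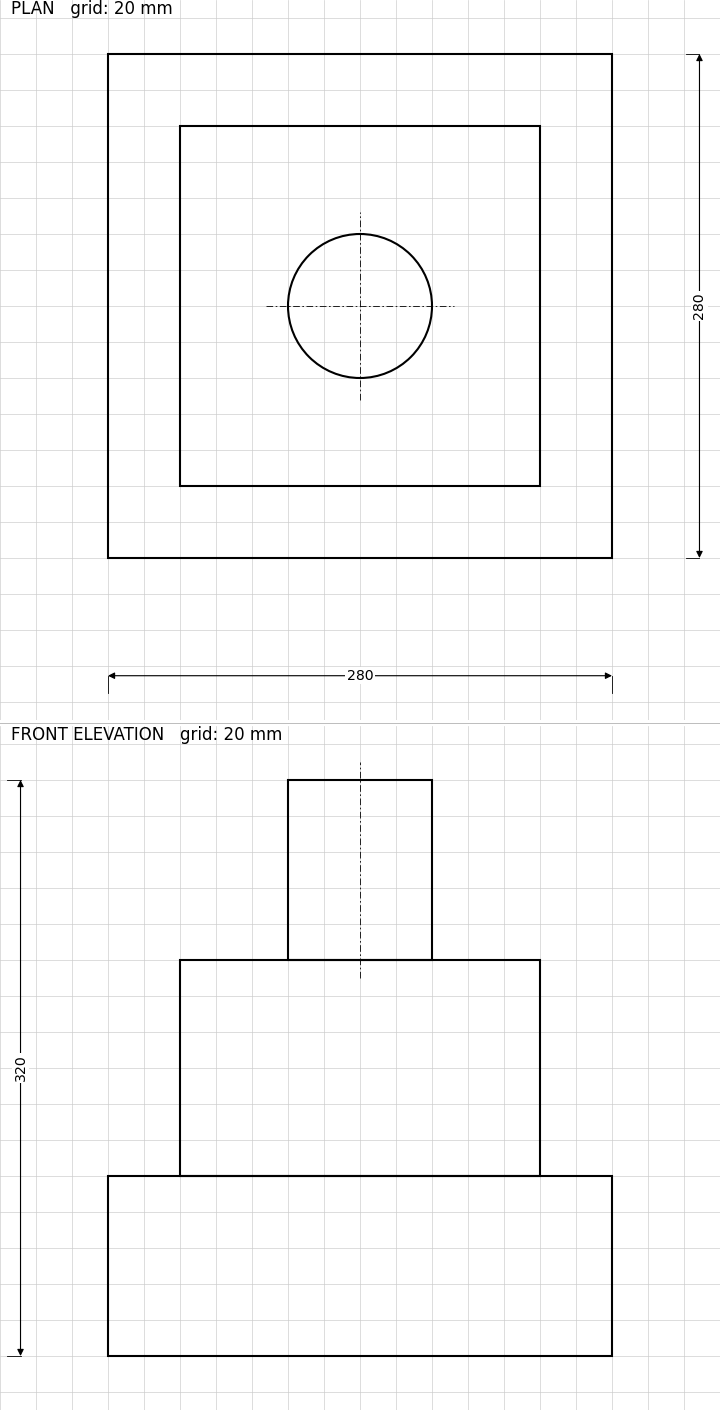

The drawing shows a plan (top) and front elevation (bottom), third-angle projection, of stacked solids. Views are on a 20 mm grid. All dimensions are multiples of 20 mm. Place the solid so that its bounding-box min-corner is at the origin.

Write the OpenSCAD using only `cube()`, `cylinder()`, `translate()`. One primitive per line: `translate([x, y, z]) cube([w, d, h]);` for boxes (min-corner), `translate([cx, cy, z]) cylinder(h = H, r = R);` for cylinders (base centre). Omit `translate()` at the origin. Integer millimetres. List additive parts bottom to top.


cube([280, 280, 100]);
translate([40, 40, 100]) cube([200, 200, 120]);
translate([140, 140, 220]) cylinder(h = 100, r = 40);
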